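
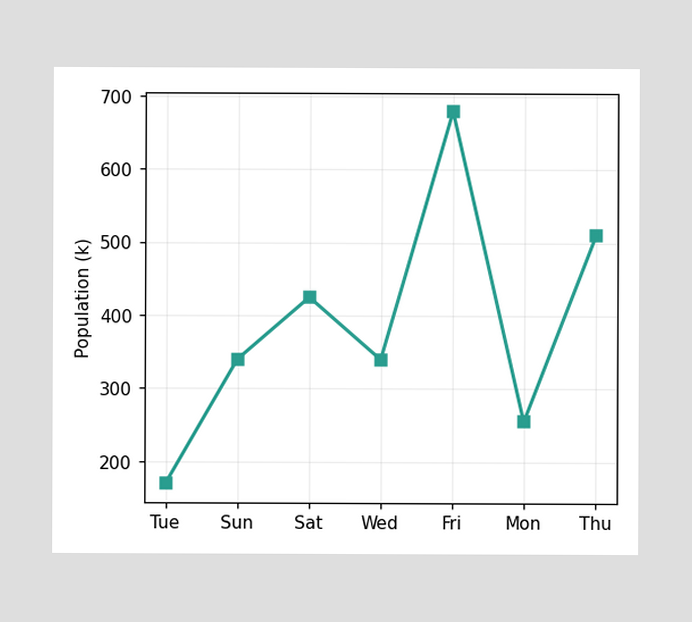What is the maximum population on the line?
680k

The highest point is at Fri, and reading across to the y-axis gives 680k.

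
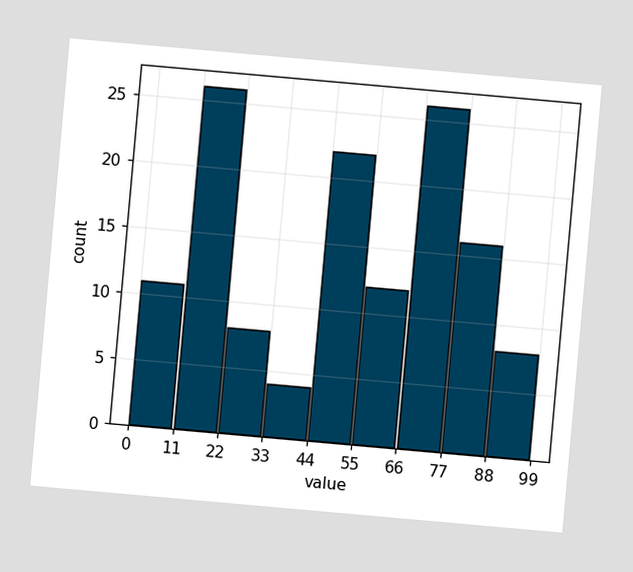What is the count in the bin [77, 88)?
16

The chart is tilted about 5° clockwise. The [77, 88) bin has height 16.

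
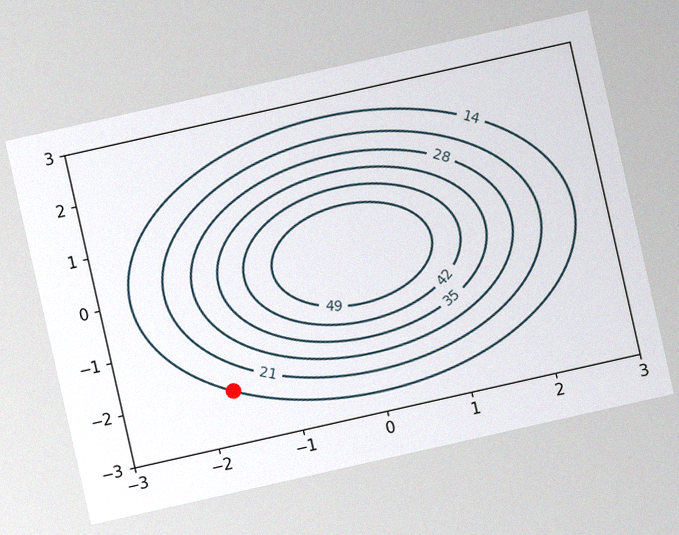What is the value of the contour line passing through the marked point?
14

The chart is tilted about 13° counter-clockwise, with some photo noise. The marked point sits on the contour labelled 14.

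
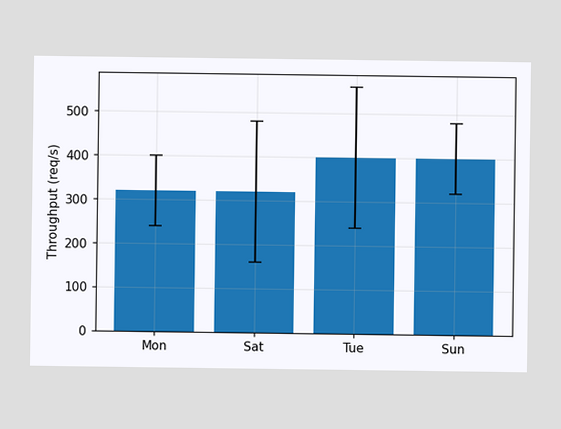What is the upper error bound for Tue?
The Tue bar's upper whisker reaches 560req/s.

560req/s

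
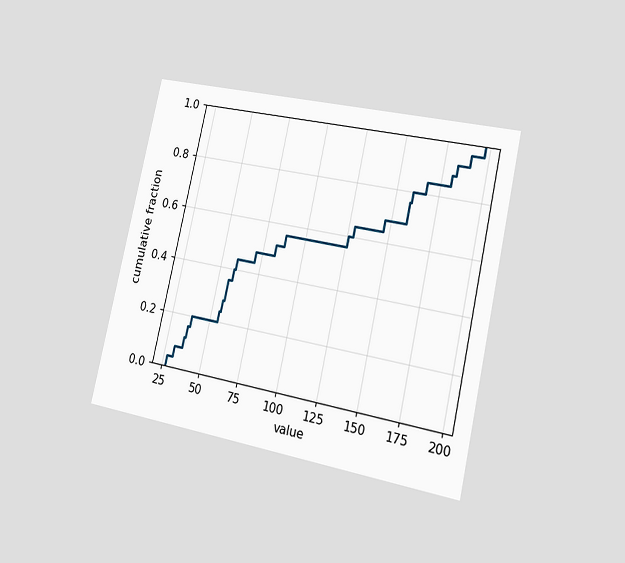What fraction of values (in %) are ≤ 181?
The chart is tilted about 12° clockwise and viewed slightly from the right. At x=181 the ECDF step is at 88%.

88%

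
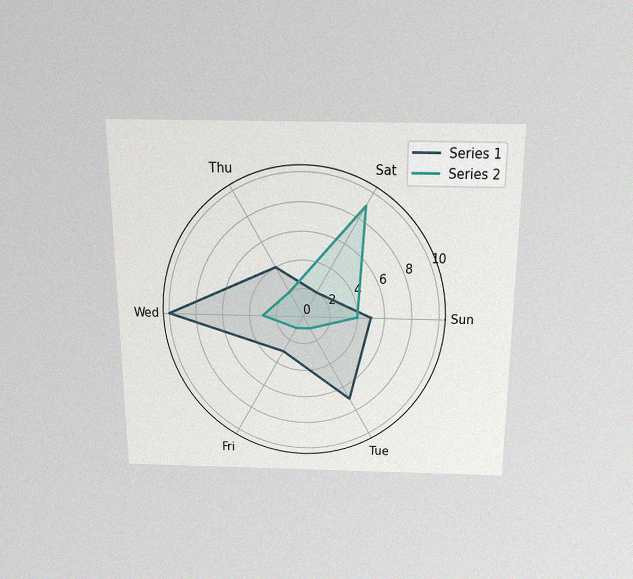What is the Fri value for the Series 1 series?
3

The chart is viewed slightly from above, with some photo noise. On the Fri axis, Series 1 reaches 3.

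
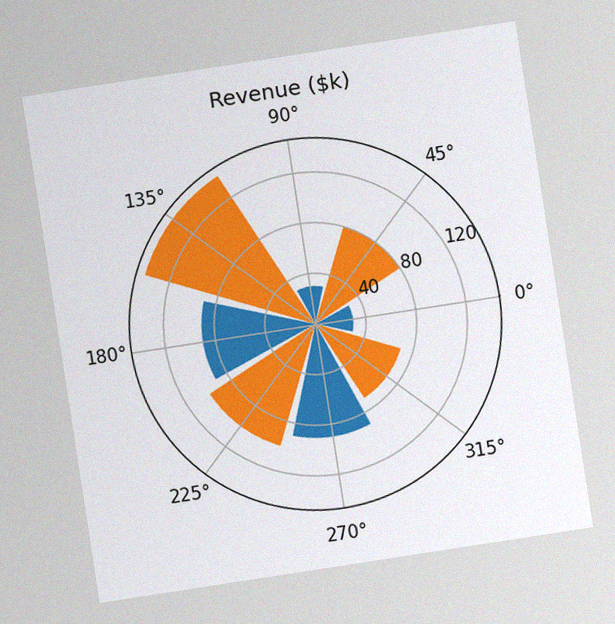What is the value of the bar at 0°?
The chart is tilted about 9° counter-clockwise, with some photo noise. The bar at 0° reaches $30k on the radial axis.

$30k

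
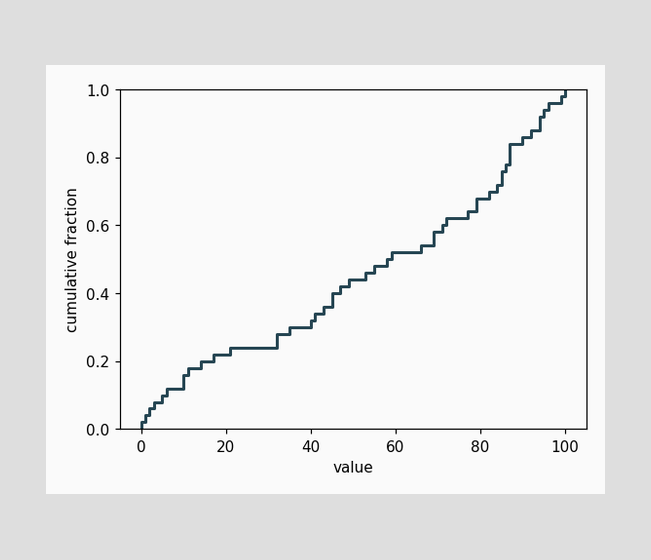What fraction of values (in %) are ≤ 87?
84%

At x=87 the ECDF step is at 84%.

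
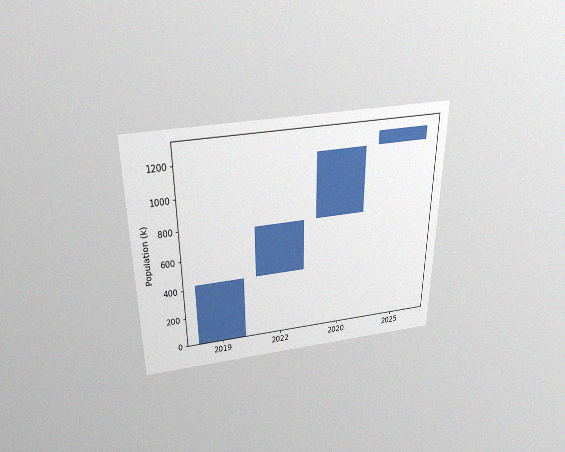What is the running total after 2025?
The chart is viewed slightly from above, with some photo noise. After 2025 the running total reaches 1275k.

1275k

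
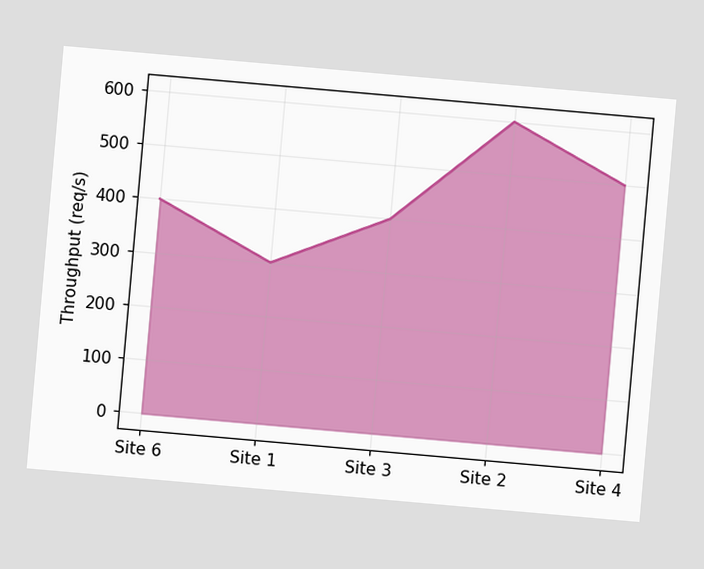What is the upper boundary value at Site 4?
The chart is tilted about 5° clockwise. At Site 4 the upper boundary is at 500req/s.

500req/s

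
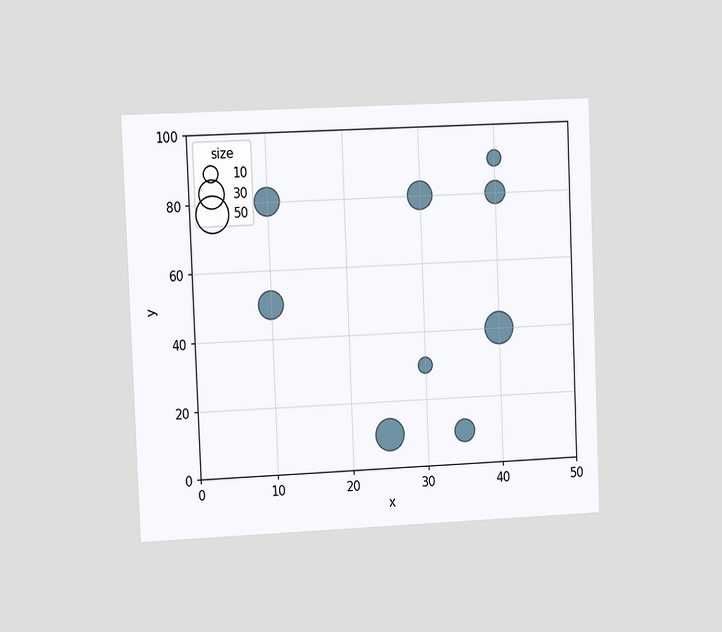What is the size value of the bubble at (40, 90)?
The chart is tilted about 2° counter-clockwise and viewed at a slight angle. Matching the bubble at (40, 90) against the size legend gives 10.

10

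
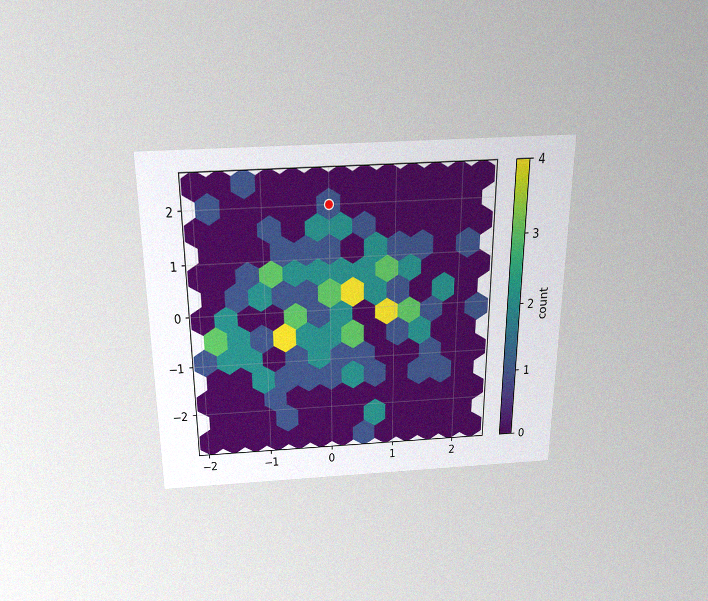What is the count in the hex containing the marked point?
The chart is viewed slightly from above, with some photo noise. The marked hex reads 1 on the colorbar.

1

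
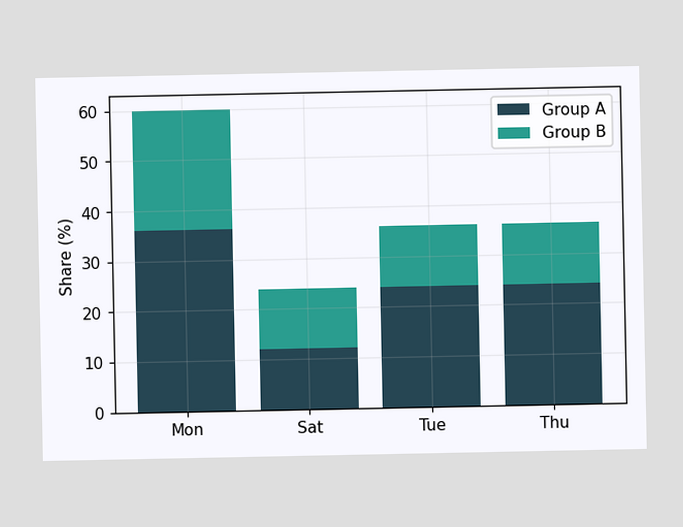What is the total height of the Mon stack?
The Mon stack's top reaches 60% on the y-axis.

60%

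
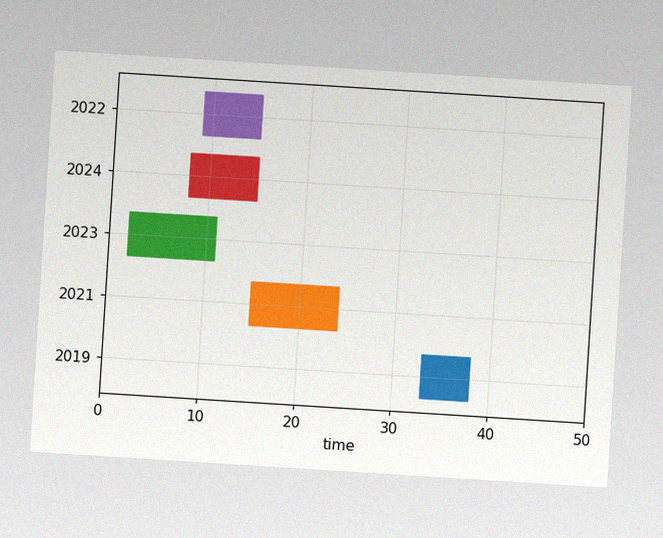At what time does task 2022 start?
The chart is tilted about 4° clockwise, with some photo noise. The 2022 bar begins at t=9.

9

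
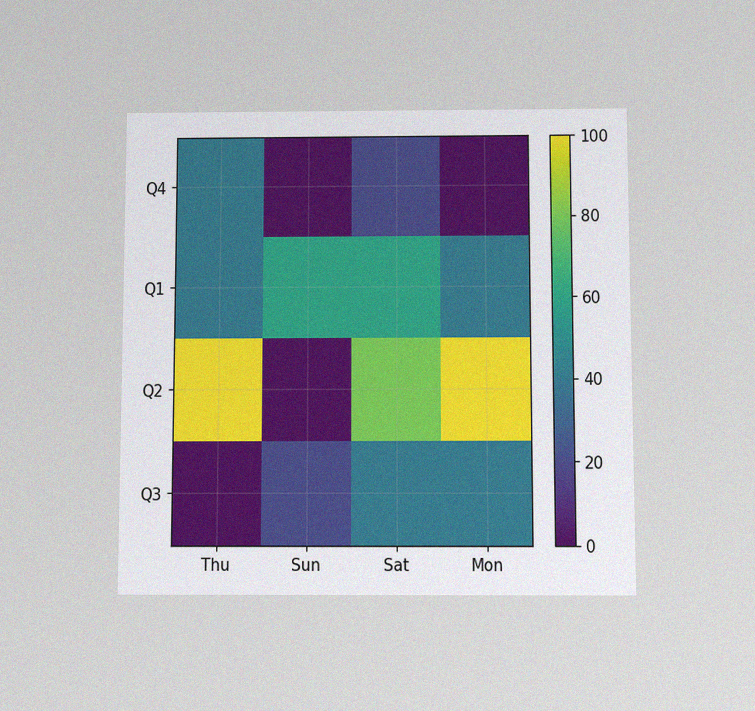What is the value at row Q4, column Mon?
The chart is viewed slightly from below, with some photo noise. Matching cell (Q4, Mon) against the colorbar gives 0.

0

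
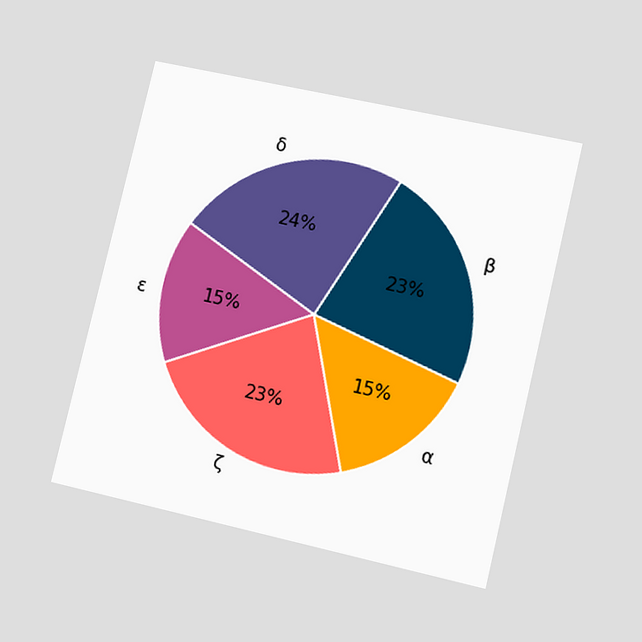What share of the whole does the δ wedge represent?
The chart is tilted about 13° clockwise and viewed at a slight angle. The δ slice takes up 24% of the pie.

24%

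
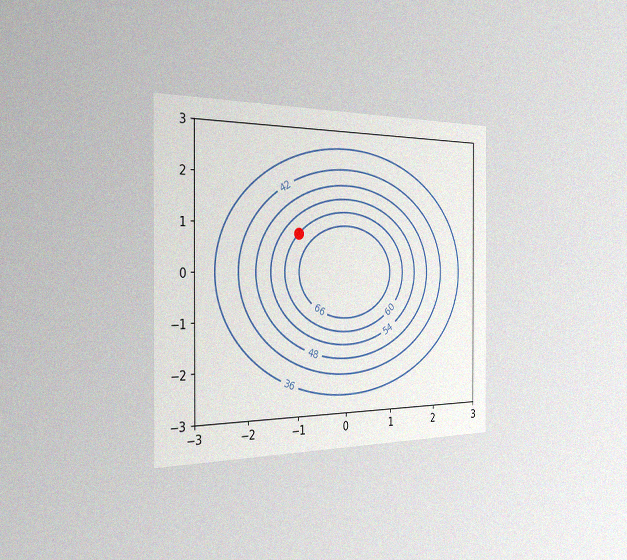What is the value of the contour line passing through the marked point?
60

The chart is viewed slightly from the left, with some photo noise. The marked point sits on the contour labelled 60.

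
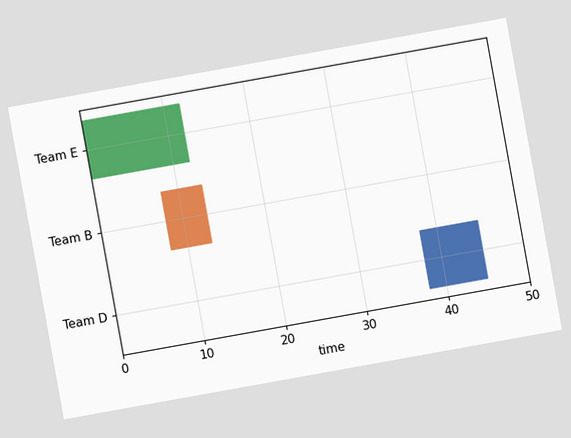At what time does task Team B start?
The chart is tilted about 10° counter-clockwise. The Team B bar begins at t=8.

8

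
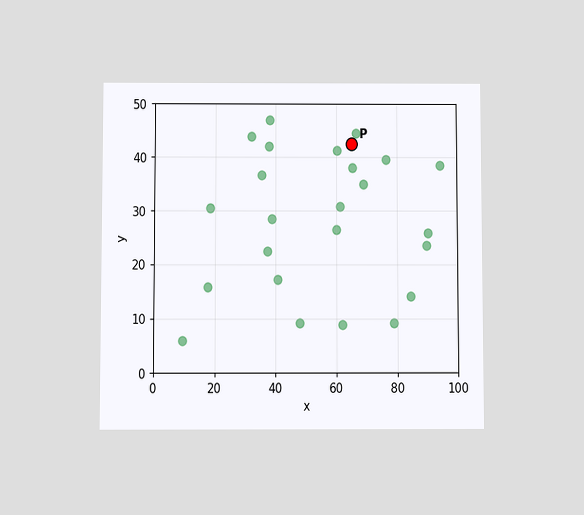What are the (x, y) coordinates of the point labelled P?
The chart is viewed at a slight angle. Following the gridlines from P to each axis, P sits at (65, 42.5).

(65, 42.5)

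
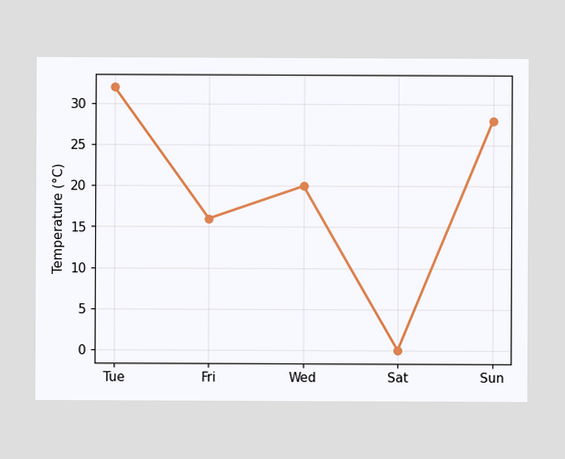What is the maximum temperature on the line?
The highest point is at Tue, and reading across to the y-axis gives 32°C.

32°C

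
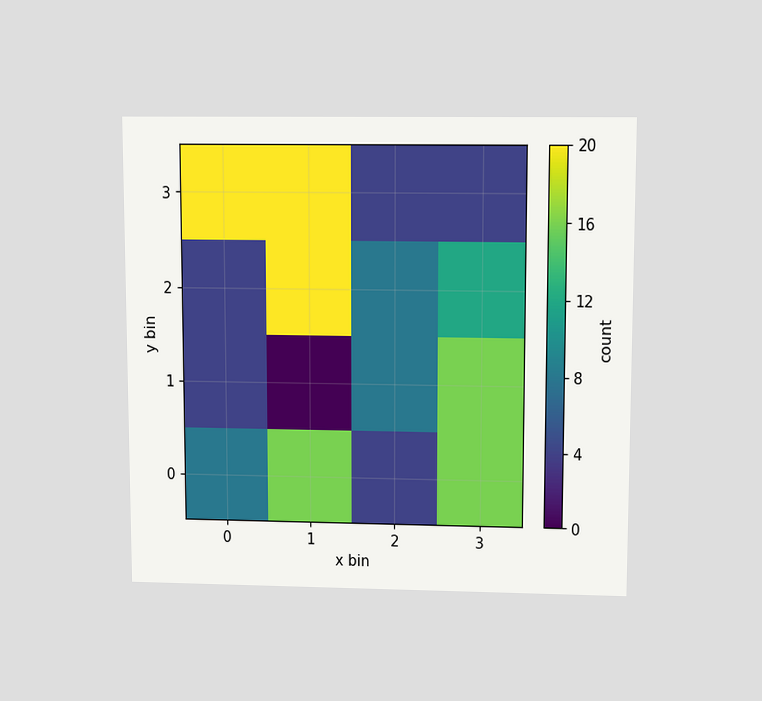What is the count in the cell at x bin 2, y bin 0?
4

The chart is viewed slightly from above. Matching the cell (2, 0) against the colorbar gives 4.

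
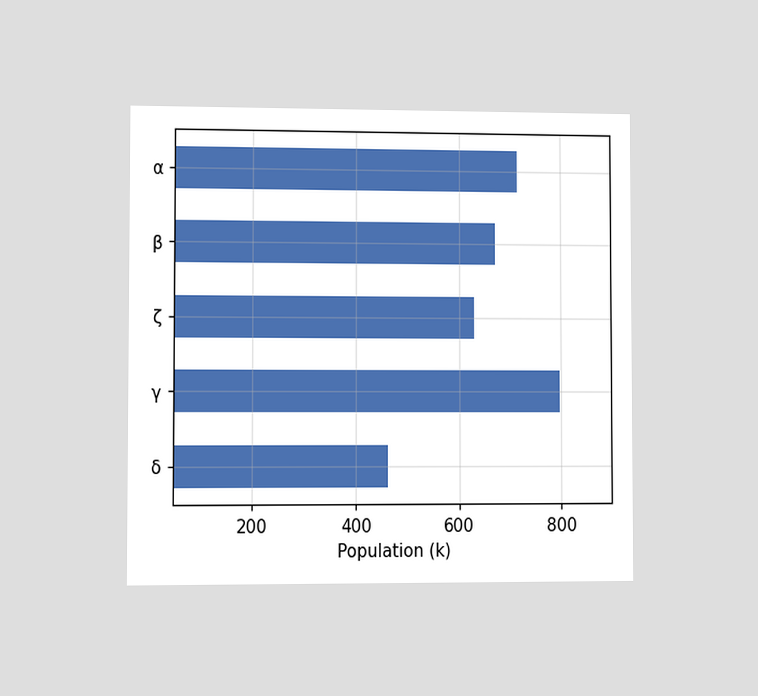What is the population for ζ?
630k

The chart is viewed slightly from the left. Reading along the chart's x-axis, the ζ bar reaches 630k.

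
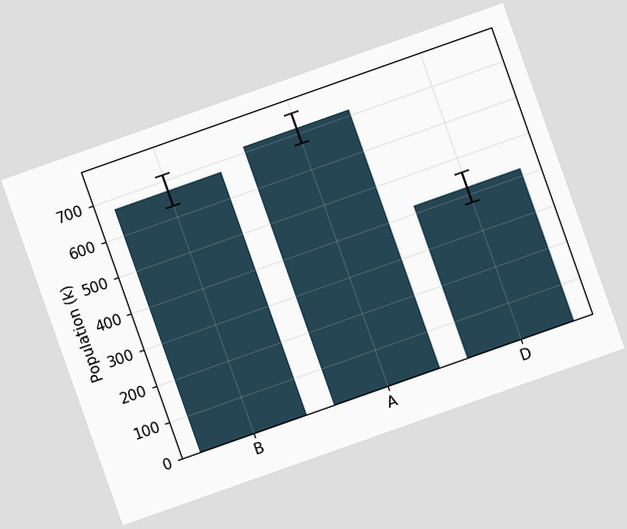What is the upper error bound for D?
462k

The chart is tilted about 19° counter-clockwise. The D bar's upper whisker reaches 462k.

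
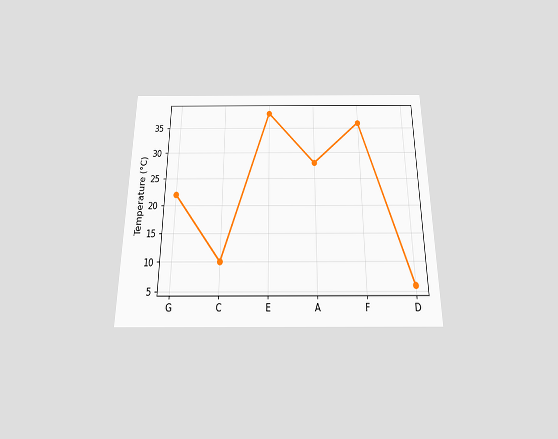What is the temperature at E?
The chart is viewed slightly from below. At E, the line is at 38°C.

38°C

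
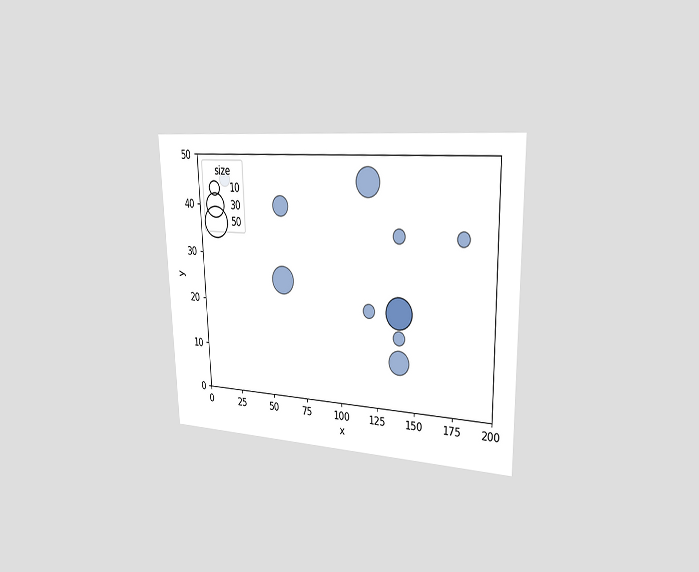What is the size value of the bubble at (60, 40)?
The chart is viewed slightly from the right. Matching the bubble at (60, 40) against the size legend gives 20.

20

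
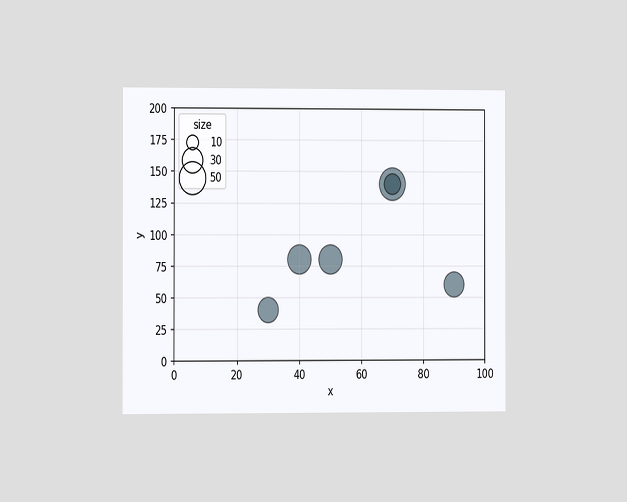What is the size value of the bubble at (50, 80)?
The chart is viewed at a slight angle. Matching the bubble at (50, 80) against the size legend gives 40.

40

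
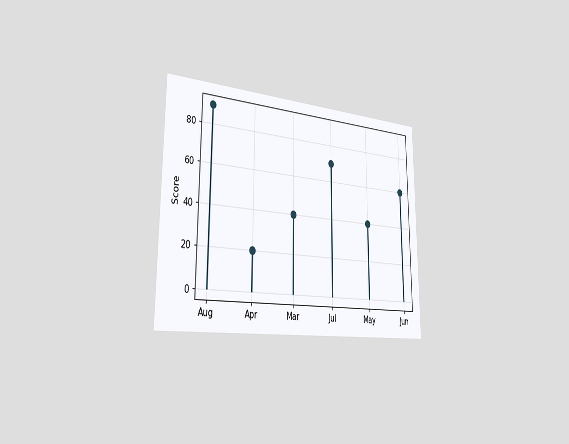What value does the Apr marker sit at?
20

The chart is viewed slightly from the left. The Apr marker sits at 20.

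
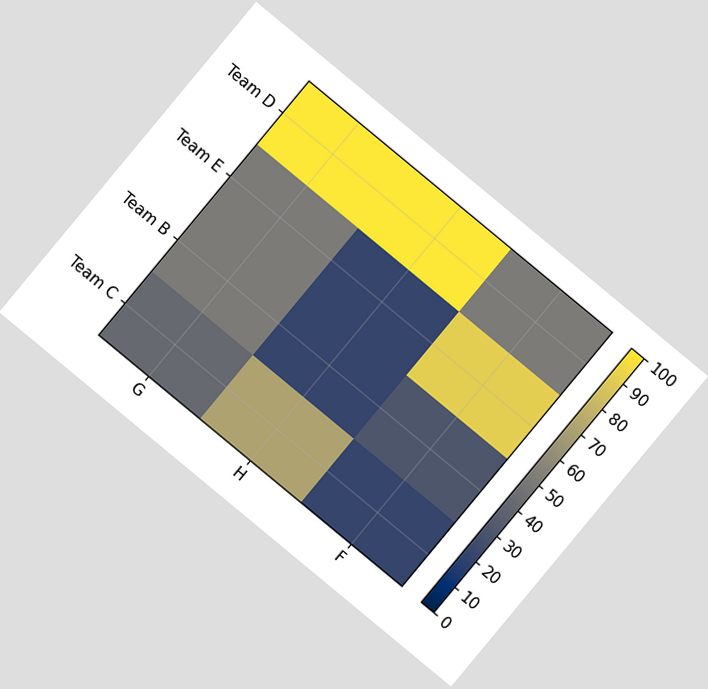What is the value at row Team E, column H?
The chart is tilted about 40° clockwise. Matching cell (Team E, H) against the colorbar gives 20.

20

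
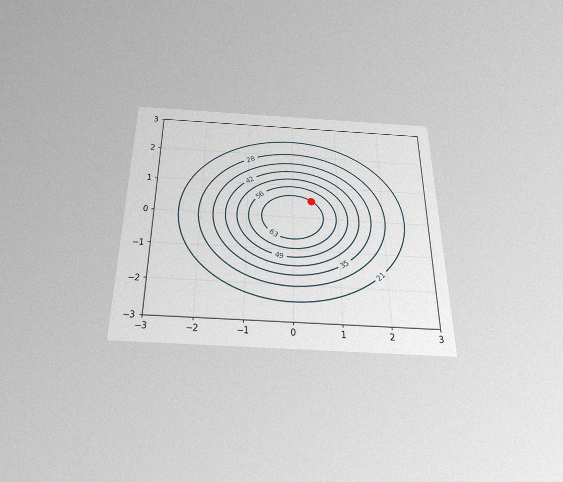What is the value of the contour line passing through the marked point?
The chart is viewed slightly from below, with some photo noise. The marked point sits on the contour labelled 63.

63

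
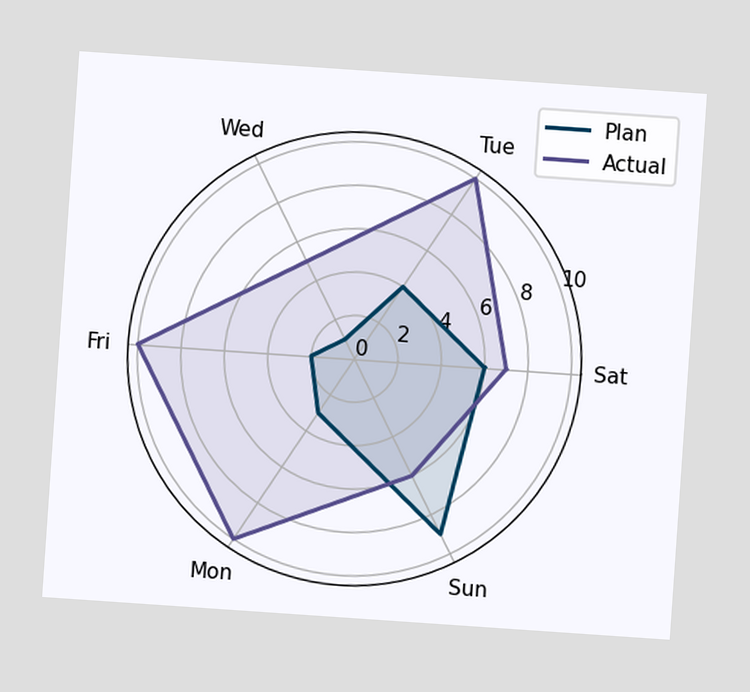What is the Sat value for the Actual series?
The chart is tilted about 4° clockwise. On the Sat axis, Actual reaches 7.

7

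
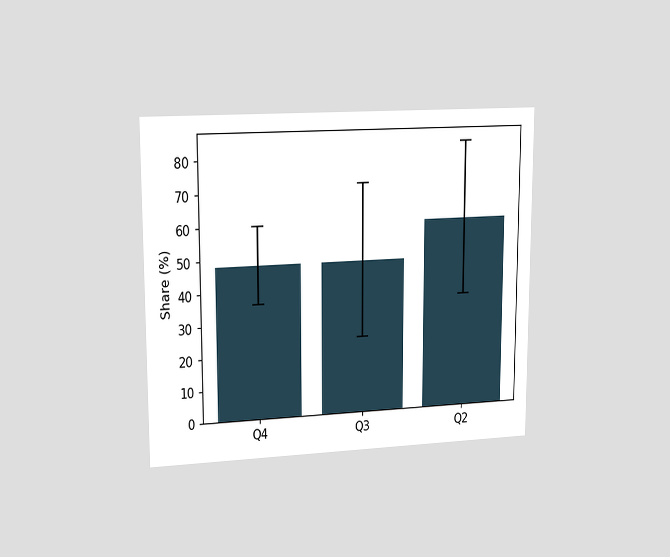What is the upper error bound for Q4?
The chart is viewed slightly from the left. The Q4 bar's upper whisker reaches 60%.

60%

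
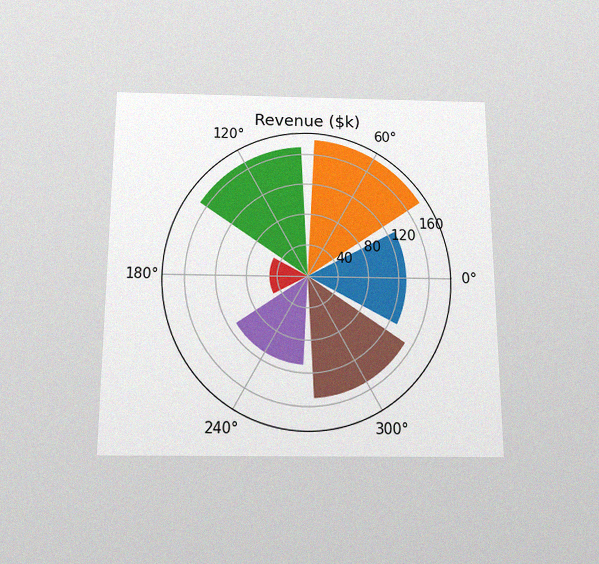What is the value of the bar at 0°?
$130k

The chart is viewed slightly from below, with some photo noise. The bar at 0° reaches $130k on the radial axis.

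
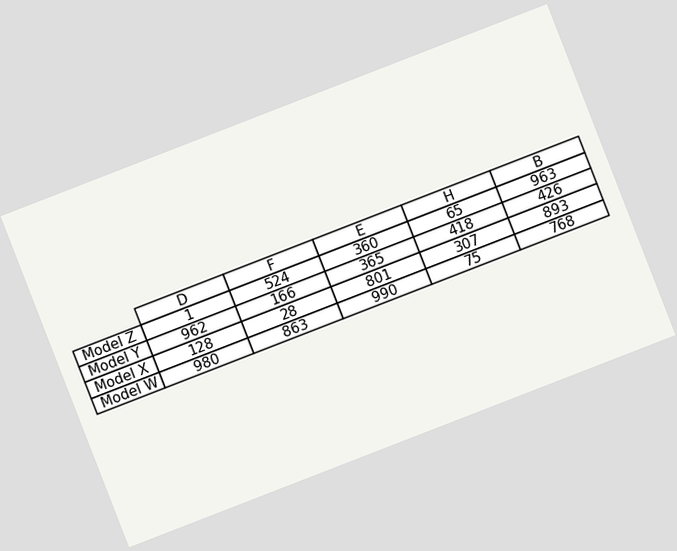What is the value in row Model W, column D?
The chart is tilted about 21° counter-clockwise. The (Model W, D) cell reads 980.

980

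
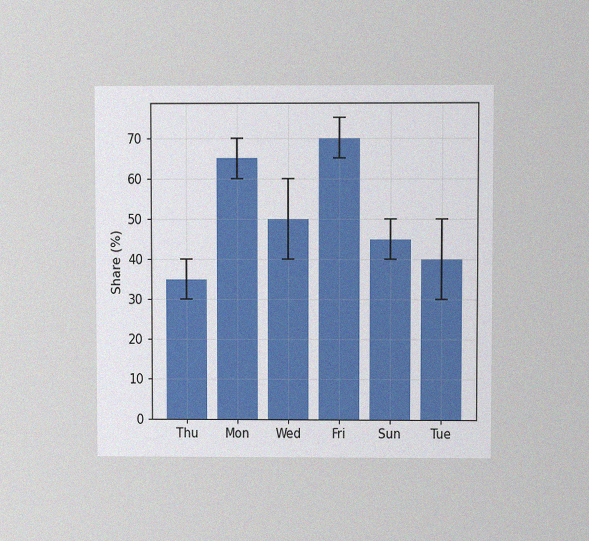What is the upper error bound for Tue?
50%

The chart is viewed at a slight angle, with some photo noise. The Tue bar's upper whisker reaches 50%.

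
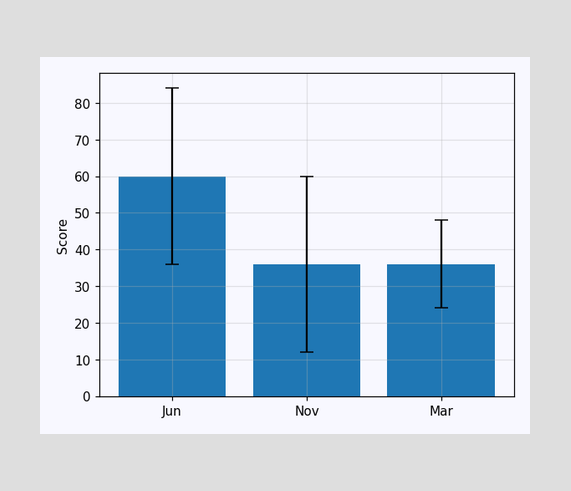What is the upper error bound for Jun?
84

The Jun bar's upper whisker reaches 84.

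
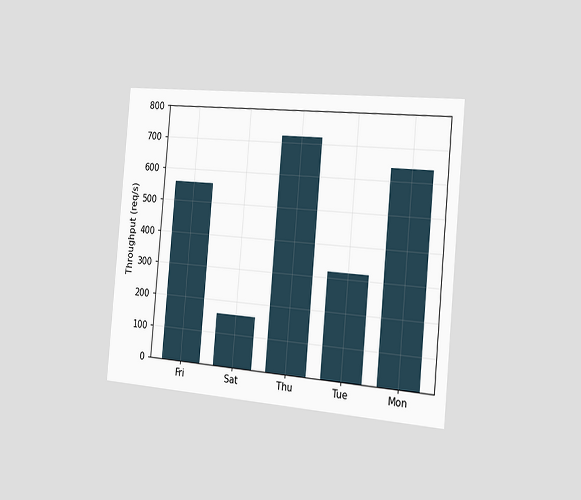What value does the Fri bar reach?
560req/s

The chart is tilted about 5° clockwise and viewed slightly from the right. Reading along the chart's y-axis, the Fri bar reaches 560req/s.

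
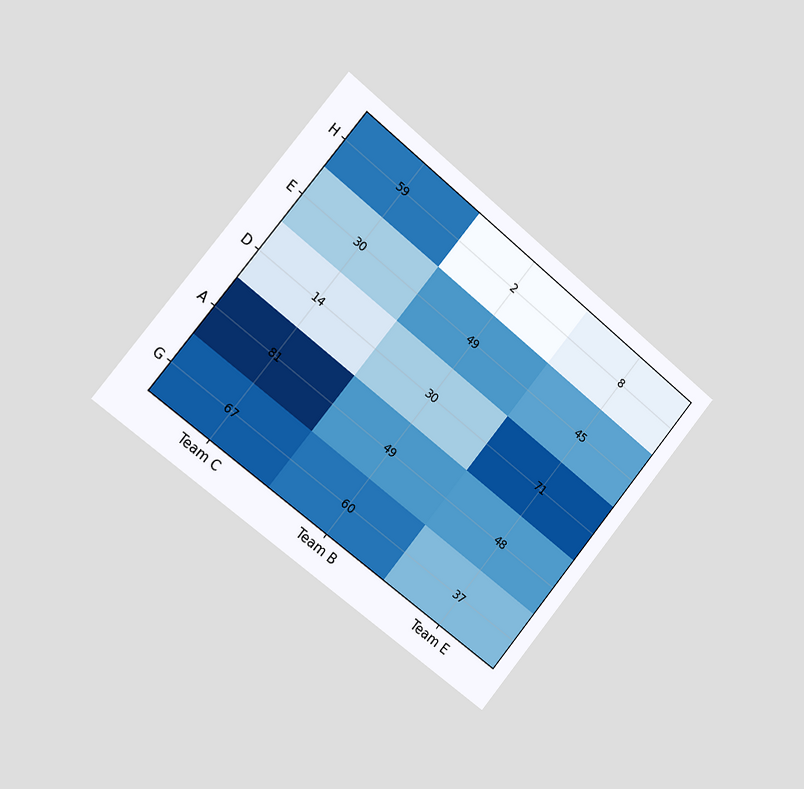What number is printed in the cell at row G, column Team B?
60

The chart is tilted about 40° clockwise and viewed slightly from the left. The (G, Team B) cell reads 60.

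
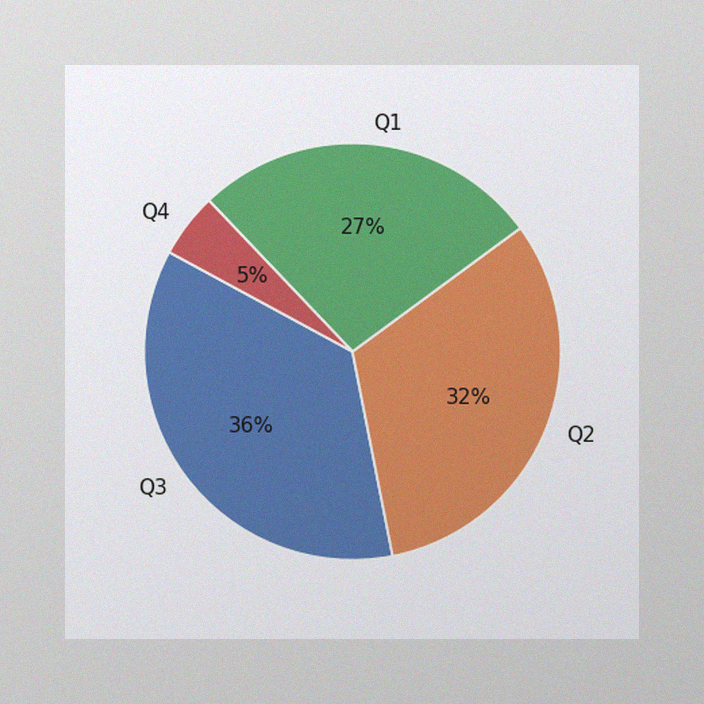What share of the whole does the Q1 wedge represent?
27%

The image has some photo noise and uneven lighting. The Q1 slice takes up 27% of the pie.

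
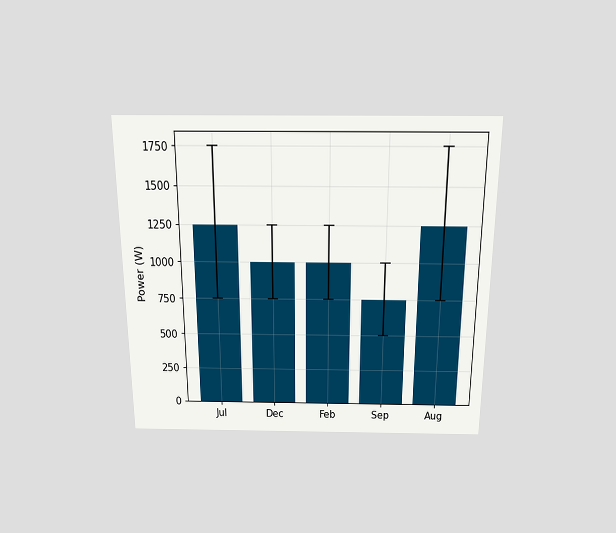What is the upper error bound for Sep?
1000W

The chart is viewed slightly from above. The Sep bar's upper whisker reaches 1000W.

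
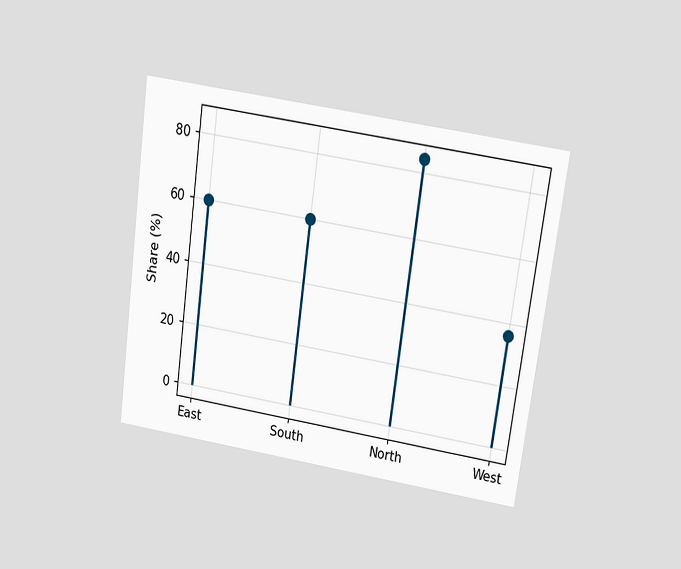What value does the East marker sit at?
The chart is tilted about 8° clockwise and viewed slightly from above. The East marker sits at 60%.

60%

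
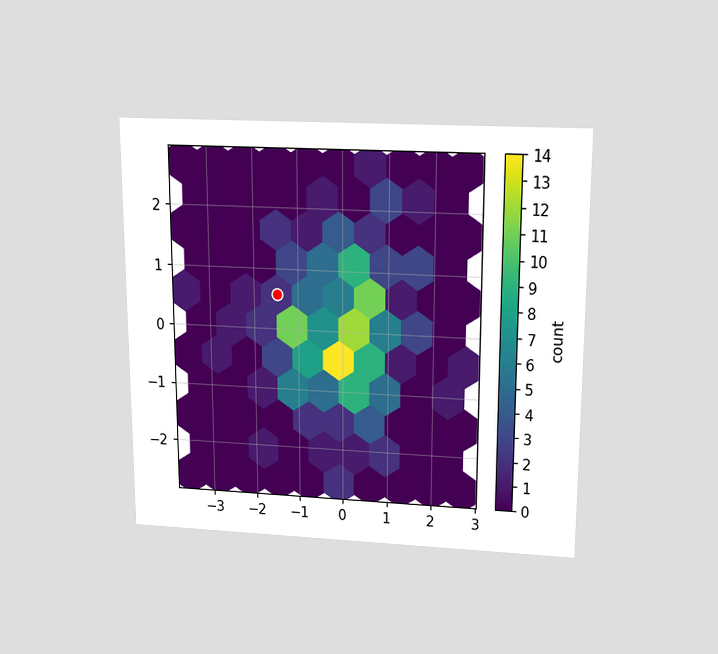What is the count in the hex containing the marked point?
2

The chart is viewed slightly from above. The marked hex reads 2 on the colorbar.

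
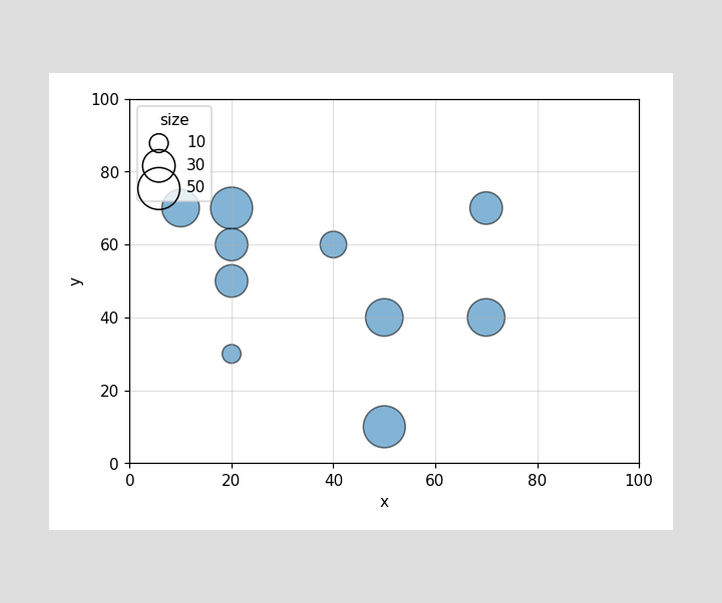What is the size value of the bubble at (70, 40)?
40

Matching the bubble at (70, 40) against the size legend gives 40.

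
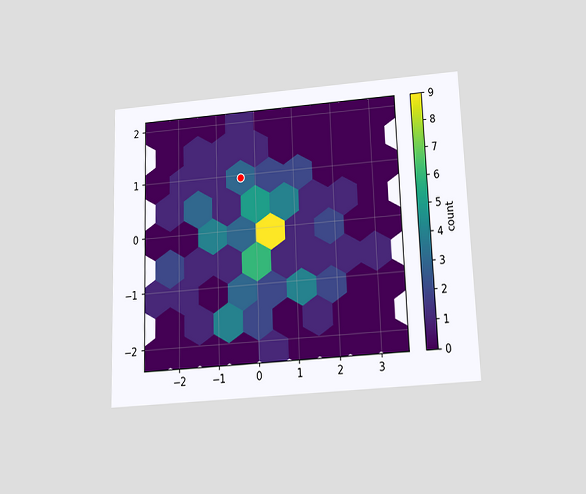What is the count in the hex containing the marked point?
3

The chart is tilted about 2° counter-clockwise and viewed slightly from below. The marked hex reads 3 on the colorbar.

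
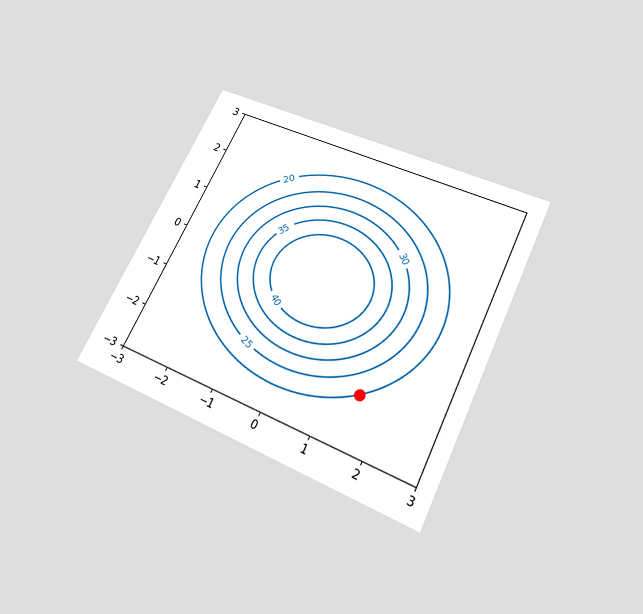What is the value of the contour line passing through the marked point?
20

The chart is tilted about 26° clockwise and viewed slightly from below. The marked point sits on the contour labelled 20.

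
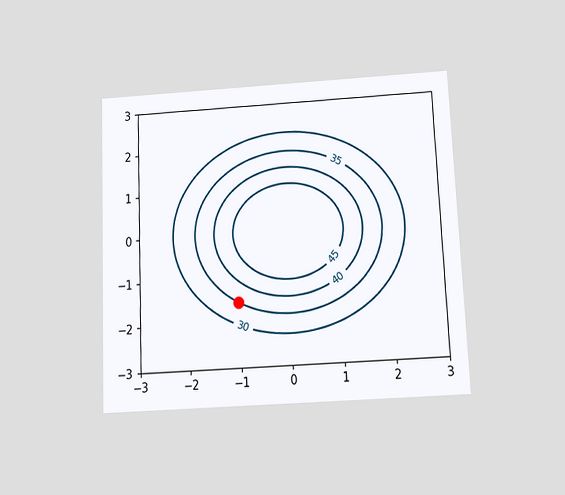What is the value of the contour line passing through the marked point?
The chart is tilted about 3° counter-clockwise and viewed slightly from below. The marked point sits on the contour labelled 35.

35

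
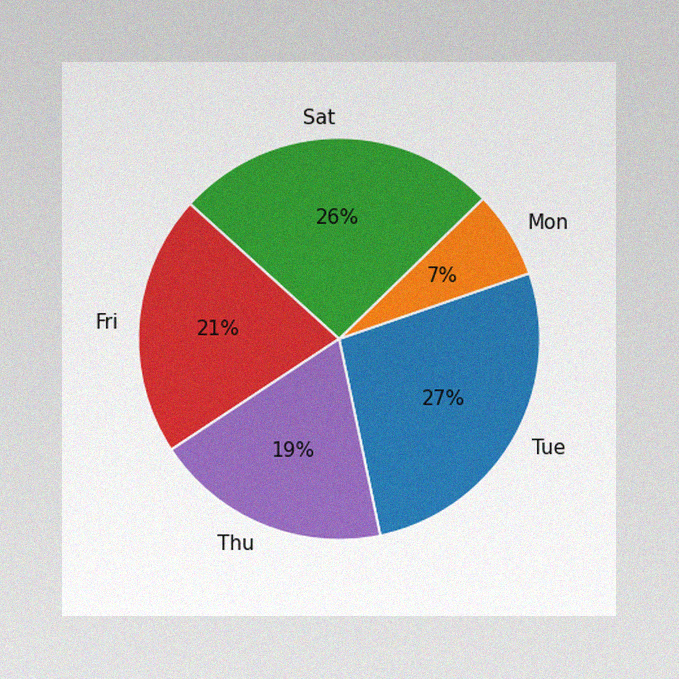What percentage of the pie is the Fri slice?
21%

The image has some photo noise and uneven lighting. The Fri slice takes up 21% of the pie.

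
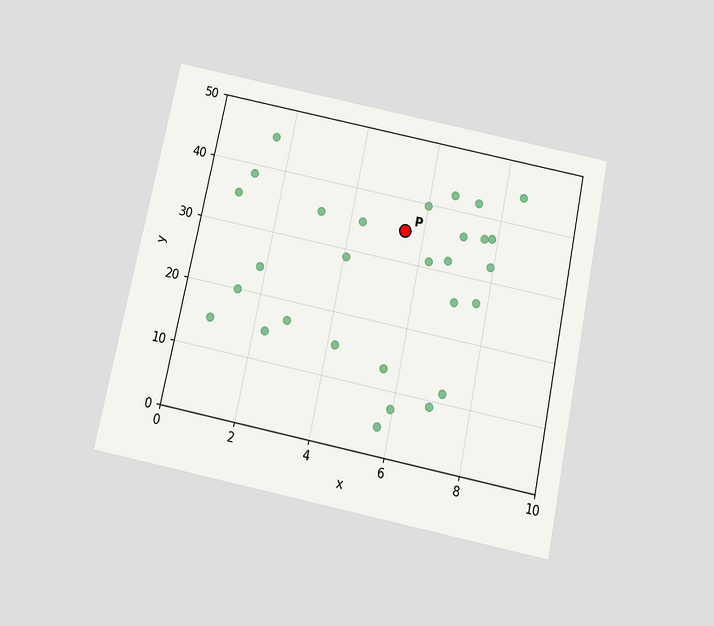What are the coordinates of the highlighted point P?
The chart is tilted about 12° clockwise and viewed slightly from below. Following the gridlines from P to each axis, P sits at (5.5, 35).

(5.5, 35)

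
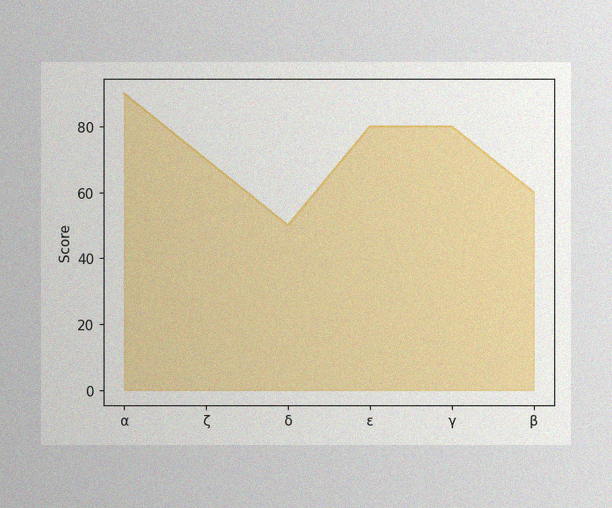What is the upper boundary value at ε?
The image has some photo noise and uneven lighting. At ε the upper boundary is at 80.

80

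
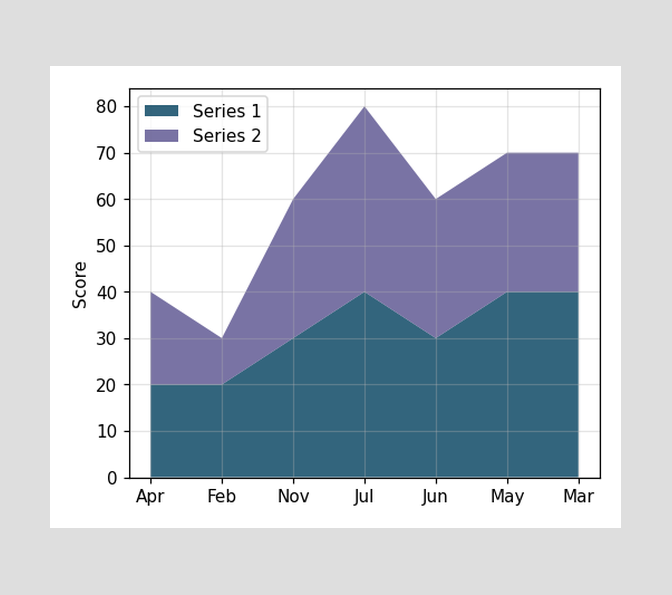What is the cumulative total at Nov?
The stacked total at Nov reaches 60.

60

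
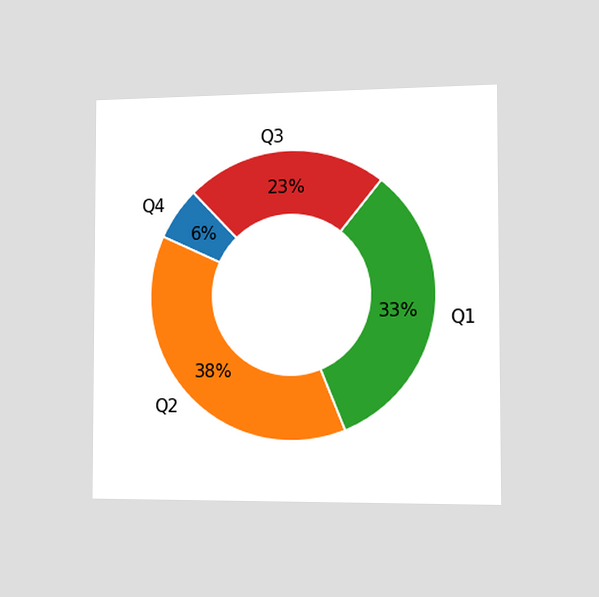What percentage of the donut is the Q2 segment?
38%

The chart is viewed slightly from the right. The Q2 segment takes up 38% of the ring.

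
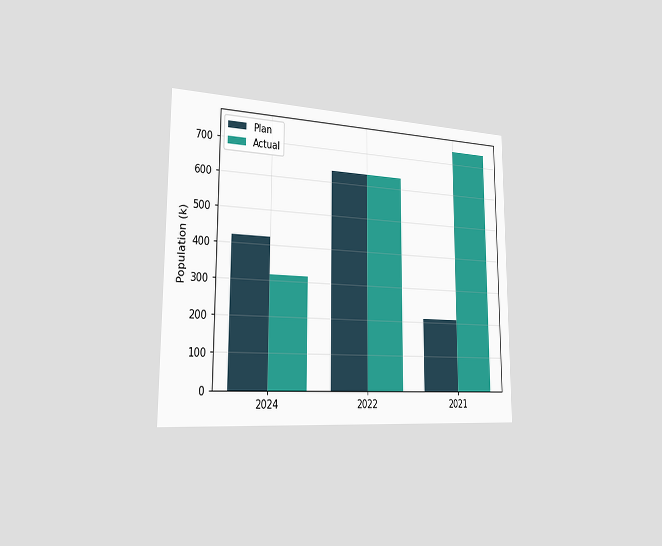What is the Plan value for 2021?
212k

The chart is viewed slightly from the left. The Plan bar at 2021 reaches 212k on the y-axis.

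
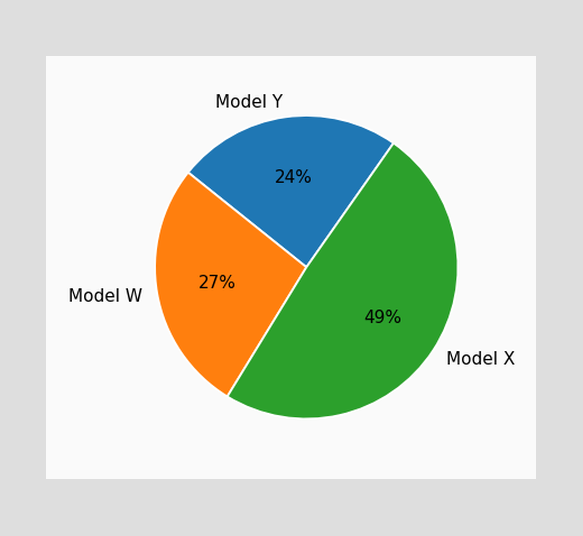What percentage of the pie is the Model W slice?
The Model W slice takes up 27% of the pie.

27%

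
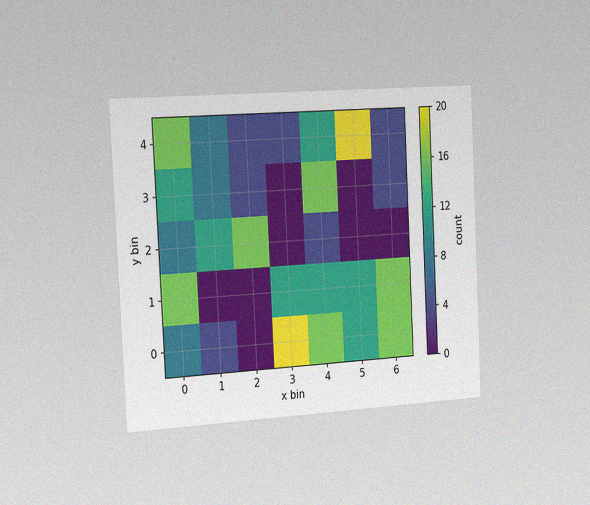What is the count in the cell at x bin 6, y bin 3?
4

The chart is tilted about 3° counter-clockwise and viewed slightly from the left, with some photo noise. Matching the cell (6, 3) against the colorbar gives 4.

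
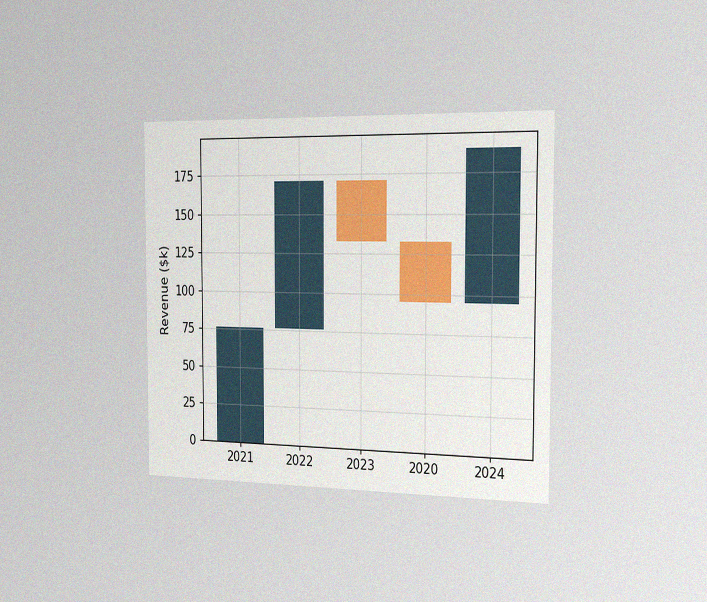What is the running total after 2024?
$190k

The chart is viewed slightly from the right, with some photo noise. After 2024 the running total reaches $190k.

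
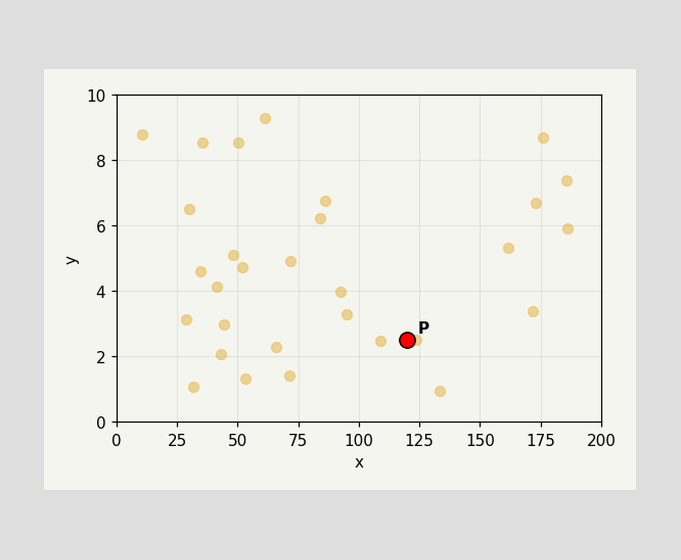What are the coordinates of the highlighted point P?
(120, 2.5)

Following the gridlines from P to each axis, P sits at (120, 2.5).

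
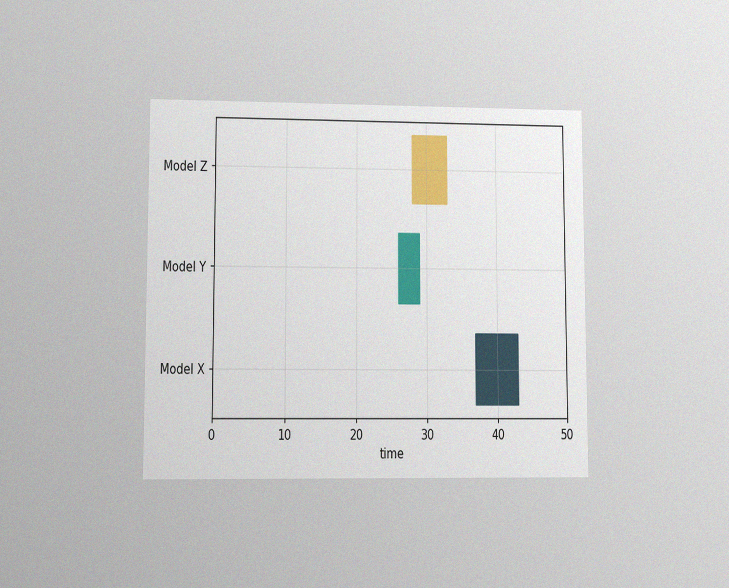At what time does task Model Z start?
The chart is viewed at a slight angle, with some photo noise. The Model Z bar begins at t=28.

28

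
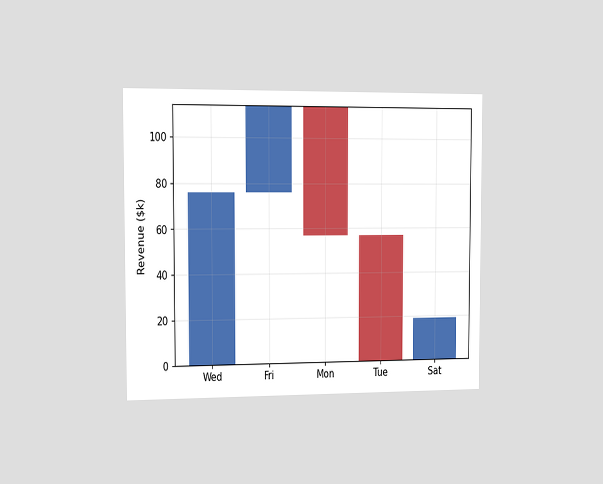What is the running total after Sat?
$19k

The chart is viewed slightly from the left. After Sat the running total reaches $19k.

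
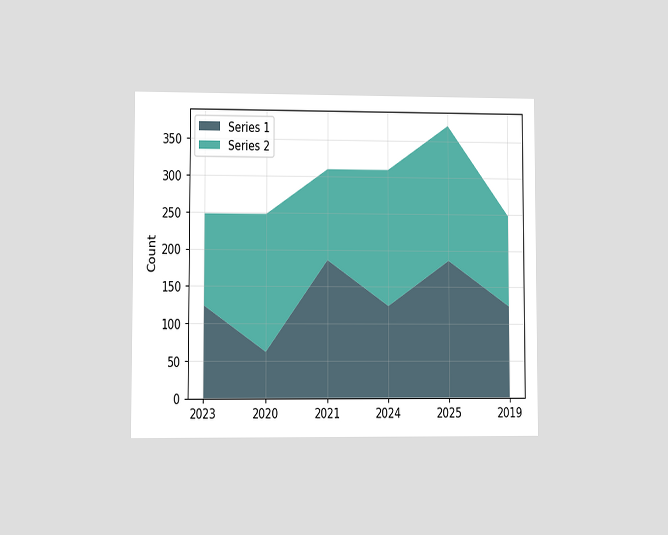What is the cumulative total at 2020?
The chart is viewed at a slight angle. The stacked total at 2020 reaches 248.

248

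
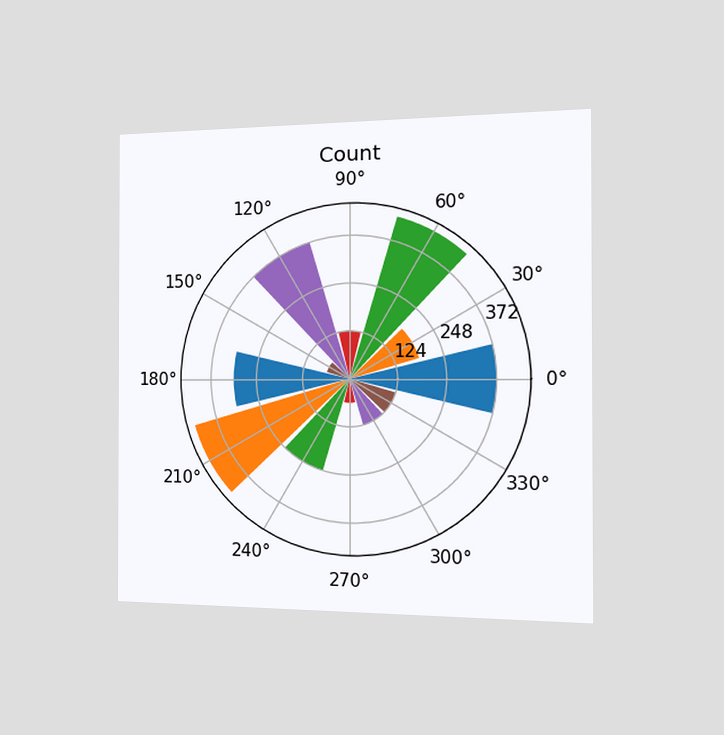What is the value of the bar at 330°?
124

The chart is viewed slightly from the right. The bar at 330° reaches 124 on the radial axis.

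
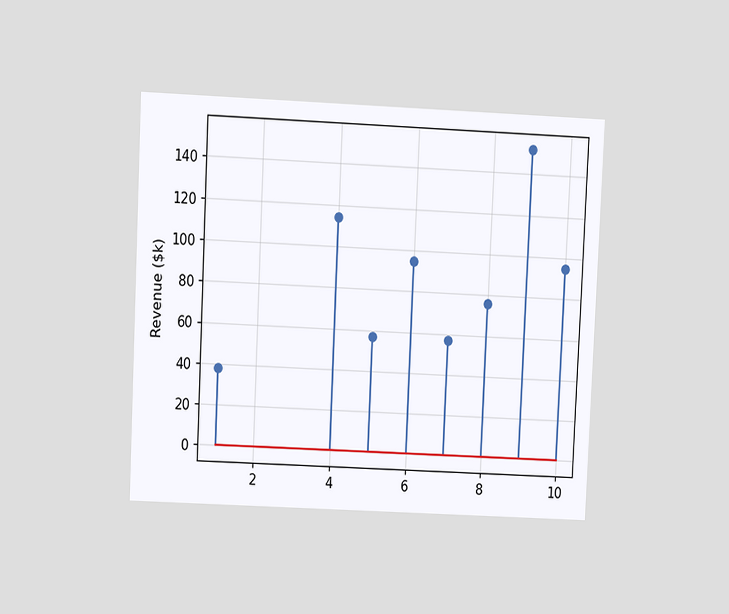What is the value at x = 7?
The chart is tilted about 3° clockwise and viewed at a slight angle. The stem at x=7 reaches $57k.

$57k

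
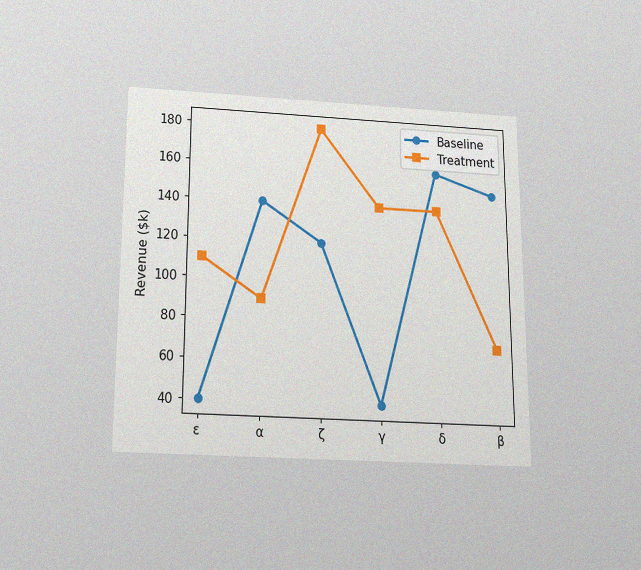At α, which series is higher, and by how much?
The chart is viewed slightly from below, with some photo noise. At α, Baseline sits above the other line by $50k.

Baseline, by $50k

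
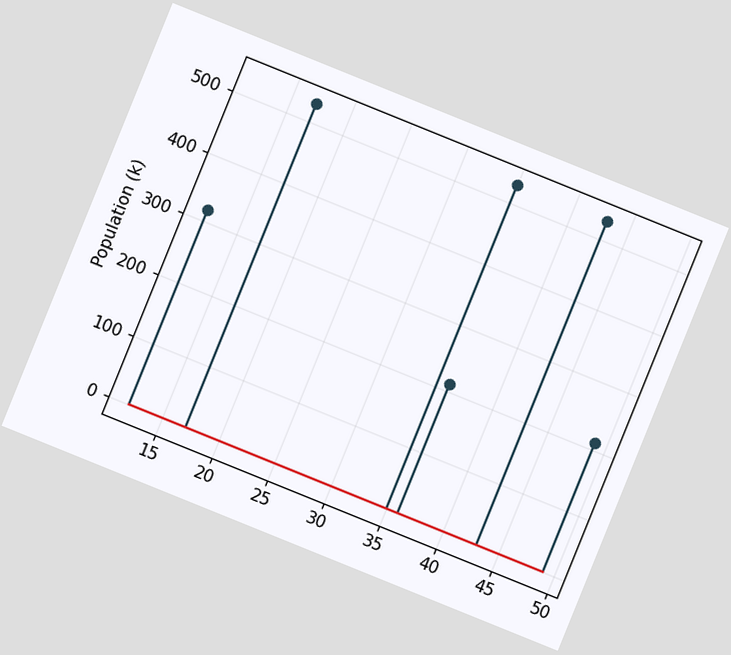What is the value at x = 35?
The chart is tilted about 22° clockwise. The stem at x=35 reaches 530k.

530k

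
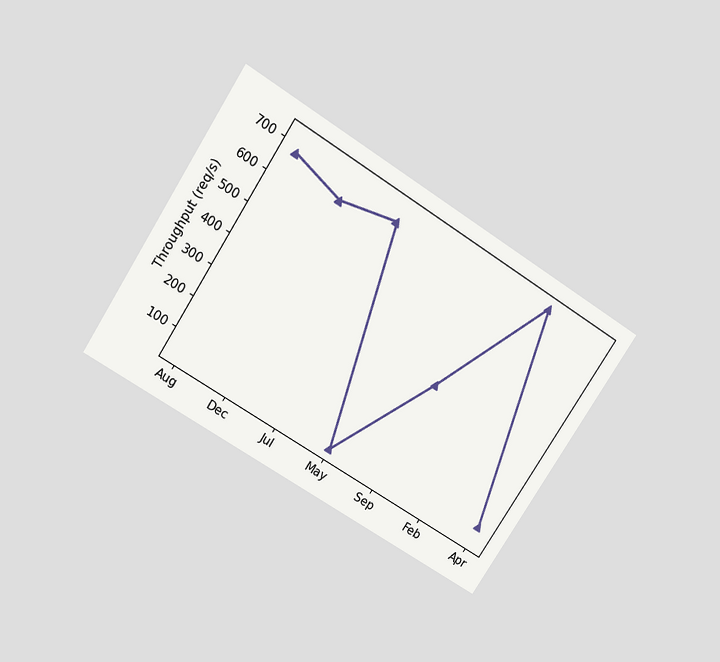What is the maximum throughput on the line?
720req/s

The chart is tilted about 33° clockwise and viewed slightly from above. The highest point is at Feb, and reading across to the y-axis gives 720req/s.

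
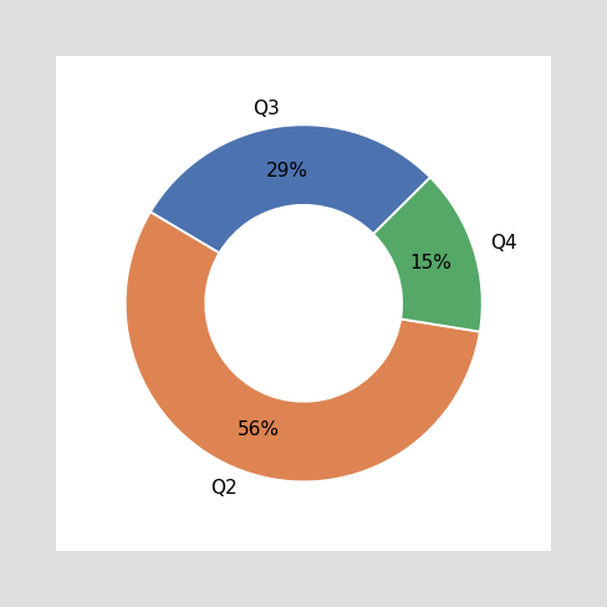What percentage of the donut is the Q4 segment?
15%

The Q4 segment takes up 15% of the ring.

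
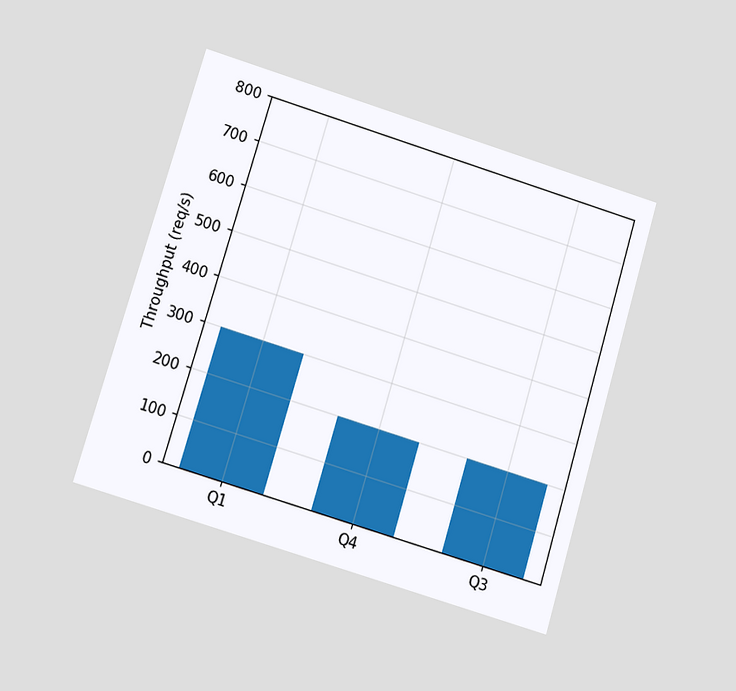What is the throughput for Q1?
300req/s

The chart is tilted about 17° clockwise and viewed at a slight angle. Reading along the chart's y-axis, the Q1 bar reaches 300req/s.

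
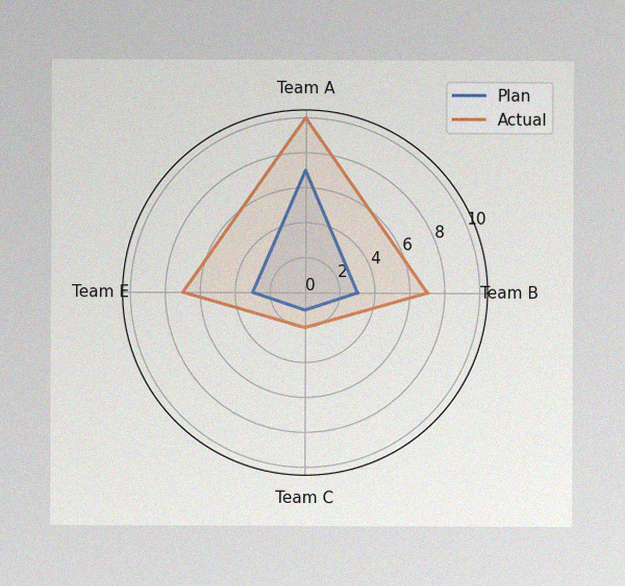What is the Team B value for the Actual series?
7

The image has some photo noise and uneven lighting. On the Team B axis, Actual reaches 7.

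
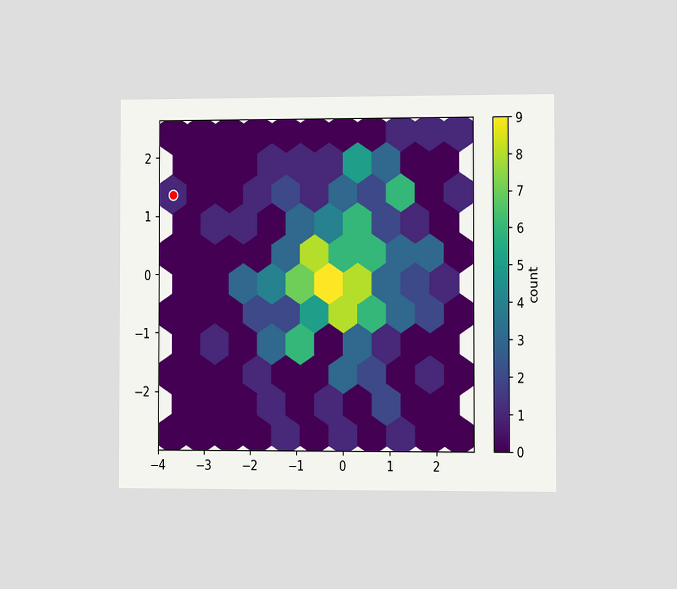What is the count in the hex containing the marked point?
The chart is viewed slightly from the right. The marked hex reads 1 on the colorbar.

1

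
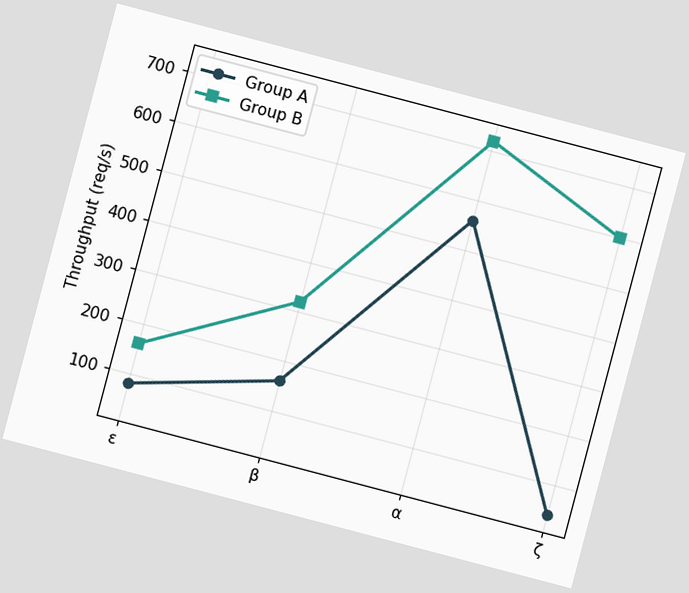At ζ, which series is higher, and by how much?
The chart is tilted about 15° clockwise. At ζ, Group B sits above the other line by 560req/s.

Group B, by 560req/s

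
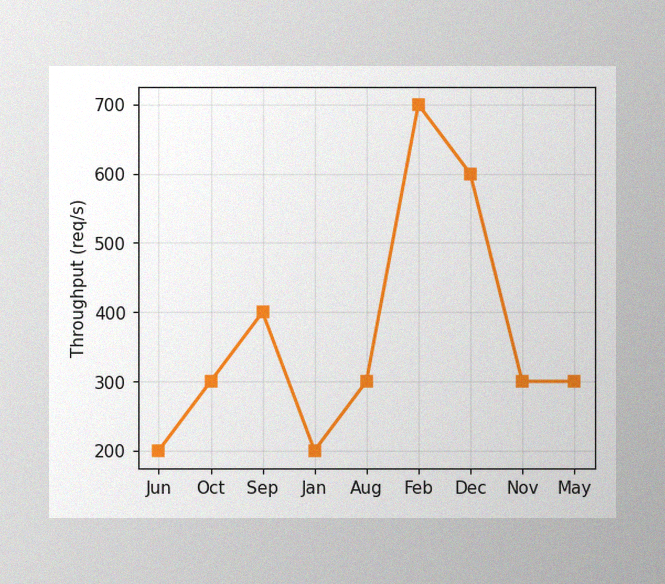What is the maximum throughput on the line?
700req/s

The image has some photo noise and uneven lighting. The highest point is at Feb, and reading across to the y-axis gives 700req/s.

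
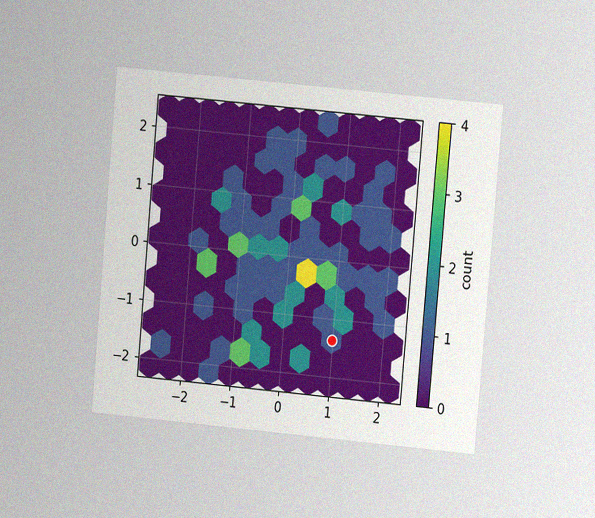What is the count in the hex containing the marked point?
1

The chart is tilted about 5° clockwise and viewed at a slight angle, with some photo noise. The marked hex reads 1 on the colorbar.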